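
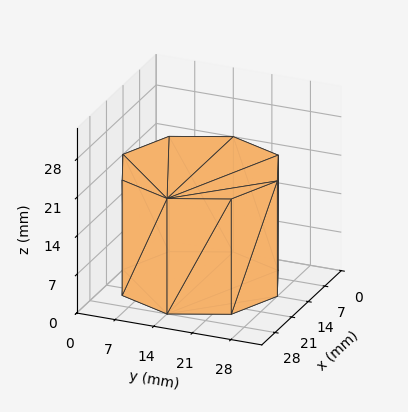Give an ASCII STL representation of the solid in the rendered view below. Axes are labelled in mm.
Reading the render: the shape is a regular 8-sided prism (a cylinder approximated with 8 flat sides), circumscribed radius ≈ 14 mm, height ≈ 21 mm (dimensions read to the nearest mm from the axis ticks). For the STL, each face is triangulated and given an outward normal.

solid part
  facet normal 0.0000 0.0000 -1.0000
    outer loop
      vertex 14.0 28.0 0.0
      vertex 23.9 23.9 0.0
      vertex 28.0 14.0 0.0
    endloop
  endfacet
  facet normal 0.0000 0.0000 -1.0000
    outer loop
      vertex 4.1 23.9 0.0
      vertex 14.0 28.0 0.0
      vertex 28.0 14.0 0.0
    endloop
  endfacet
  facet normal 0.0000 0.0000 -1.0000
    outer loop
      vertex 0.0 14.0 0.0
      vertex 4.1 23.9 0.0
      vertex 28.0 14.0 0.0
    endloop
  endfacet
  facet normal 0.0000 0.0000 -1.0000
    outer loop
      vertex 4.1 4.1 0.0
      vertex 0.0 14.0 0.0
      vertex 28.0 14.0 0.0
    endloop
  endfacet
  facet normal 0.0000 0.0000 -1.0000
    outer loop
      vertex 14.0 0.0 0.0
      vertex 4.1 4.1 0.0
      vertex 28.0 14.0 0.0
    endloop
  endfacet
  facet normal 0.0000 0.0000 -1.0000
    outer loop
      vertex 23.9 4.1 0.0
      vertex 14.0 0.0 0.0
      vertex 28.0 14.0 0.0
    endloop
  endfacet
  facet normal 0.0000 0.0000 1.0000
    outer loop
      vertex 28.0 14.0 21.0
      vertex 23.9 23.9 21.0
      vertex 14.0 28.0 21.0
    endloop
  endfacet
  facet normal 0.0000 0.0000 1.0000
    outer loop
      vertex 28.0 14.0 21.0
      vertex 14.0 28.0 21.0
      vertex 4.1 23.9 21.0
    endloop
  endfacet
  facet normal 0.0000 0.0000 1.0000
    outer loop
      vertex 28.0 14.0 21.0
      vertex 4.1 23.9 21.0
      vertex 0.0 14.0 21.0
    endloop
  endfacet
  facet normal 0.0000 0.0000 1.0000
    outer loop
      vertex 28.0 14.0 21.0
      vertex 0.0 14.0 21.0
      vertex 4.1 4.1 21.0
    endloop
  endfacet
  facet normal 0.0000 0.0000 1.0000
    outer loop
      vertex 28.0 14.0 21.0
      vertex 4.1 4.1 21.0
      vertex 14.0 0.0 21.0
    endloop
  endfacet
  facet normal 0.0000 0.0000 1.0000
    outer loop
      vertex 28.0 14.0 21.0
      vertex 14.0 0.0 21.0
      vertex 23.9 4.1 21.0
    endloop
  endfacet
  facet normal 0.9239 0.3826 0.0000
    outer loop
      vertex 28.0 14.0 0.0
      vertex 23.9 23.9 0.0
      vertex 23.9 23.9 21.0
    endloop
  endfacet
  facet normal 0.9239 0.3826 0.0000
    outer loop
      vertex 28.0 14.0 0.0
      vertex 23.9 23.9 21.0
      vertex 28.0 14.0 21.0
    endloop
  endfacet
  facet normal 0.3826 0.9239 0.0000
    outer loop
      vertex 23.9 23.9 0.0
      vertex 14.0 28.0 0.0
      vertex 14.0 28.0 21.0
    endloop
  endfacet
  facet normal 0.3826 0.9239 0.0000
    outer loop
      vertex 23.9 23.9 0.0
      vertex 14.0 28.0 21.0
      vertex 23.9 23.9 21.0
    endloop
  endfacet
  facet normal -0.3826 0.9239 0.0000
    outer loop
      vertex 14.0 28.0 0.0
      vertex 4.1 23.9 0.0
      vertex 4.1 23.9 21.0
    endloop
  endfacet
  facet normal -0.3826 0.9239 0.0000
    outer loop
      vertex 14.0 28.0 0.0
      vertex 4.1 23.9 21.0
      vertex 14.0 28.0 21.0
    endloop
  endfacet
  facet normal -0.9239 0.3826 0.0000
    outer loop
      vertex 4.1 23.9 0.0
      vertex 0.0 14.0 0.0
      vertex 0.0 14.0 21.0
    endloop
  endfacet
  facet normal -0.9239 0.3826 0.0000
    outer loop
      vertex 4.1 23.9 0.0
      vertex 0.0 14.0 21.0
      vertex 4.1 23.9 21.0
    endloop
  endfacet
  facet normal -0.9239 -0.3826 0.0000
    outer loop
      vertex 0.0 14.0 0.0
      vertex 4.1 4.1 0.0
      vertex 4.1 4.1 21.0
    endloop
  endfacet
  facet normal -0.9239 -0.3826 0.0000
    outer loop
      vertex 0.0 14.0 0.0
      vertex 4.1 4.1 21.0
      vertex 0.0 14.0 21.0
    endloop
  endfacet
  facet normal -0.3826 -0.9239 0.0000
    outer loop
      vertex 4.1 4.1 0.0
      vertex 14.0 0.0 0.0
      vertex 14.0 0.0 21.0
    endloop
  endfacet
  facet normal -0.3826 -0.9239 0.0000
    outer loop
      vertex 4.1 4.1 0.0
      vertex 14.0 0.0 21.0
      vertex 4.1 4.1 21.0
    endloop
  endfacet
  facet normal 0.3826 -0.9239 0.0000
    outer loop
      vertex 14.0 0.0 0.0
      vertex 23.9 4.1 0.0
      vertex 23.9 4.1 21.0
    endloop
  endfacet
  facet normal 0.3826 -0.9239 0.0000
    outer loop
      vertex 14.0 0.0 0.0
      vertex 23.9 4.1 21.0
      vertex 14.0 0.0 21.0
    endloop
  endfacet
  facet normal 0.9239 -0.3826 0.0000
    outer loop
      vertex 23.9 4.1 0.0
      vertex 28.0 14.0 0.0
      vertex 28.0 14.0 21.0
    endloop
  endfacet
  facet normal 0.9239 -0.3826 0.0000
    outer loop
      vertex 23.9 4.1 0.0
      vertex 28.0 14.0 21.0
      vertex 23.9 4.1 21.0
    endloop
  endfacet
endsolid part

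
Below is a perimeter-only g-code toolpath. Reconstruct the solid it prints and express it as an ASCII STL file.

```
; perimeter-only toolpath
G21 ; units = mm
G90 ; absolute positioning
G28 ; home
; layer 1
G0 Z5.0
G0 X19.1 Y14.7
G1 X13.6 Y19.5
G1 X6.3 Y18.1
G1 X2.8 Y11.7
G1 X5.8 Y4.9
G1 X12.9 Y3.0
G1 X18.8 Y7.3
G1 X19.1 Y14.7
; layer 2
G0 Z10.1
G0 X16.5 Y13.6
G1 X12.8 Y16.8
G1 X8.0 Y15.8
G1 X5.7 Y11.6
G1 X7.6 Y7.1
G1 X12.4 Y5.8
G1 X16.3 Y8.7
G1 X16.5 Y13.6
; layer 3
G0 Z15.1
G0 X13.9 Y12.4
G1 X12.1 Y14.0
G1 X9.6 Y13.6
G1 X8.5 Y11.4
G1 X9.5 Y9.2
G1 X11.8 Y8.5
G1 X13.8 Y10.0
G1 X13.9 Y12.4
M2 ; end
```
solid part
  facet normal 0.0000 0.0000 -1.0000
    outer loop
      vertex 4.6 20.4 0.0
      vertex 14.3 22.2 0.0
      vertex 21.7 15.8 0.0
    endloop
  endfacet
  facet normal 0.0000 0.0000 -1.0000
    outer loop
      vertex 0.0 11.8 0.0
      vertex 4.6 20.4 0.0
      vertex 21.7 15.8 0.0
    endloop
  endfacet
  facet normal 0.0000 0.0000 -1.0000
    outer loop
      vertex 3.9 2.8 0.0
      vertex 0.0 11.8 0.0
      vertex 21.7 15.8 0.0
    endloop
  endfacet
  facet normal 0.0000 0.0000 -1.0000
    outer loop
      vertex 13.4 0.2 0.0
      vertex 3.9 2.8 0.0
      vertex 21.7 15.8 0.0
    endloop
  endfacet
  facet normal 0.0000 0.0000 -1.0000
    outer loop
      vertex 21.3 6.0 0.0
      vertex 13.4 0.2 0.0
      vertex 21.7 15.8 0.0
    endloop
  endfacet
  facet normal 0.5839 0.6751 0.4510
    outer loop
      vertex 21.7 15.8 0.0
      vertex 14.3 22.2 0.0
      vertex 11.3 11.3 20.2
    endloop
  endfacet
  facet normal -0.1630 0.8782 0.4497
    outer loop
      vertex 14.3 22.2 0.0
      vertex 4.6 20.4 0.0
      vertex 11.3 11.3 20.2
    endloop
  endfacet
  facet normal -0.7871 0.4210 0.4507
    outer loop
      vertex 4.6 20.4 0.0
      vertex 0.0 11.8 0.0
      vertex 11.3 11.3 20.2
    endloop
  endfacet
  facet normal -0.8196 -0.3551 0.4497
    outer loop
      vertex 0.0 11.8 0.0
      vertex 3.9 2.8 0.0
      vertex 11.3 11.3 20.2
    endloop
  endfacet
  facet normal -0.2359 -0.8618 0.4491
    outer loop
      vertex 3.9 2.8 0.0
      vertex 13.4 0.2 0.0
      vertex 11.3 11.3 20.2
    endloop
  endfacet
  facet normal 0.5284 -0.7197 0.4504
    outer loop
      vertex 13.4 0.2 0.0
      vertex 21.3 6.0 0.0
      vertex 11.3 11.3 20.2
    endloop
  endfacet
  facet normal 0.8918 -0.0364 0.4510
    outer loop
      vertex 21.3 6.0 0.0
      vertex 21.7 15.8 0.0
      vertex 11.3 11.3 20.2
    endloop
  endfacet
endsolid part

The G0 Z moves step by Δz≈5.0 mm. The G1 loops shrink linearly with z, so the solid tapers from its base footprint up to z≈20.2. Closing with a flat bottom cap and the tapered top and triangulating gives 12 facets — a regular 7-sided pyramid, base circumscribed radius ≈ 11.3 mm, apex at z ≈ 20.2 mm.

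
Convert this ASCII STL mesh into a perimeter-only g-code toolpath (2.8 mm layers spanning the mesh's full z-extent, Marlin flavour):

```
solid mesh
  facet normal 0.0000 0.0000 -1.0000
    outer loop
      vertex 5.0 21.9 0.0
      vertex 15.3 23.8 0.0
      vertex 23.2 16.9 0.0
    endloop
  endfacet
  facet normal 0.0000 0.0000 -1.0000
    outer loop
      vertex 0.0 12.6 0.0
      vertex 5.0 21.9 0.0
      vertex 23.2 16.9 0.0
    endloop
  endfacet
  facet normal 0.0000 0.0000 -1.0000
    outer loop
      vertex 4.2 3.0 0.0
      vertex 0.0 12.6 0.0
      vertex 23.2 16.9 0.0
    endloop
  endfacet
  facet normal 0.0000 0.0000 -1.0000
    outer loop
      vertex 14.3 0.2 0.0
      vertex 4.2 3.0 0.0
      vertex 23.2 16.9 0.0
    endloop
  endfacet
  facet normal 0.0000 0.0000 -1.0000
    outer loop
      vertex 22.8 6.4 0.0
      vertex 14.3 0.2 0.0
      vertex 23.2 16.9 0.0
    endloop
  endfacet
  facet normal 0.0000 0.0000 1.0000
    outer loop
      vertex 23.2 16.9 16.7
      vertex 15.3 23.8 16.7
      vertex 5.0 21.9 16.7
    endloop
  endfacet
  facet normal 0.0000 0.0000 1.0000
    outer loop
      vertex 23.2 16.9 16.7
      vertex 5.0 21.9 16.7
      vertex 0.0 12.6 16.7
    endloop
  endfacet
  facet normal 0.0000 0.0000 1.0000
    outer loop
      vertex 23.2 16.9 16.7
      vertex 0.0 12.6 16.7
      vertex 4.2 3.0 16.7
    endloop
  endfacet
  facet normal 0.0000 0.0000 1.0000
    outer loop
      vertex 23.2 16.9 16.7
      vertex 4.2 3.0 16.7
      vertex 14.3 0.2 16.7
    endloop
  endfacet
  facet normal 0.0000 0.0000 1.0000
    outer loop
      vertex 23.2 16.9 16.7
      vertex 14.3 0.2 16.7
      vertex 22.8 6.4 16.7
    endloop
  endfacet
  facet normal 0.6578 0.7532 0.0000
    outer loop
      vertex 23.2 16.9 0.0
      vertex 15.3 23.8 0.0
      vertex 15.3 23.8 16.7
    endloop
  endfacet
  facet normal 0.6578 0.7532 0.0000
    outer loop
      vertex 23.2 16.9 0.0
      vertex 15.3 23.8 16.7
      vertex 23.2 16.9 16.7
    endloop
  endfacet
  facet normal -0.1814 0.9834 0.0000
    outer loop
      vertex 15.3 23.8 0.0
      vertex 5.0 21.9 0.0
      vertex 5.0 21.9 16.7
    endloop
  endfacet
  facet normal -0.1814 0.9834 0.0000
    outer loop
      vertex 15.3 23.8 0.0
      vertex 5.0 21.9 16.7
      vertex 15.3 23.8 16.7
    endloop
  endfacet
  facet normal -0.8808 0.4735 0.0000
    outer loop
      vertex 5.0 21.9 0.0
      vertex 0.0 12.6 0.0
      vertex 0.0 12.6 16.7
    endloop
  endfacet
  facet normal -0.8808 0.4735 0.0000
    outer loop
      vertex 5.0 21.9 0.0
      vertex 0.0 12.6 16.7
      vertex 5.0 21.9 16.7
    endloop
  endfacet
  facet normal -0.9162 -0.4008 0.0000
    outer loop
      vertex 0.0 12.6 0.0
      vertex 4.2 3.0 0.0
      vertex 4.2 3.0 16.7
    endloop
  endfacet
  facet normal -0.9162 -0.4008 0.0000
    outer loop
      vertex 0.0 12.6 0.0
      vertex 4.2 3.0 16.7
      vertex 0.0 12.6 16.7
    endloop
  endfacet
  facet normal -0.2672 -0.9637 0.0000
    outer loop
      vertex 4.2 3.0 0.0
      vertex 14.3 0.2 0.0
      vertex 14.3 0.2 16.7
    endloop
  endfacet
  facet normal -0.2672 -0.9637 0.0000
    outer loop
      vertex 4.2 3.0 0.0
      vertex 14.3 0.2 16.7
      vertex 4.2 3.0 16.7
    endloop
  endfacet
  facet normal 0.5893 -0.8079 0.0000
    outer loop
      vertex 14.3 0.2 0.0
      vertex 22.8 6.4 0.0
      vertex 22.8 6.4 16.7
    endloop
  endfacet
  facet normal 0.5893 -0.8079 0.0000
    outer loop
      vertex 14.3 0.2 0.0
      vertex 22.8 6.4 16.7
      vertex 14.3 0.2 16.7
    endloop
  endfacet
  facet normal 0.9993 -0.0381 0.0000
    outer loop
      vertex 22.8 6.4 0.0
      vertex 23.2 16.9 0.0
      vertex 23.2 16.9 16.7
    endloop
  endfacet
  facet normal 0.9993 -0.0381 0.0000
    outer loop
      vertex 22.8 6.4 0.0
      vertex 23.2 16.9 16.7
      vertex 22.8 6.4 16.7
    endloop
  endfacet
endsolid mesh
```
; perimeter-only toolpath
G21 ; units = mm
G90 ; absolute positioning
G28 ; home
; layer 1
G0 Z2.8
G0 X23.2 Y16.9
G1 X15.3 Y23.8
G1 X5.0 Y21.9
G1 X0.0 Y12.6
G1 X4.2 Y3.0
G1 X14.3 Y0.2
G1 X22.8 Y6.4
G1 X23.2 Y16.9
; layer 2
G0 Z5.6
G0 X23.2 Y16.9
G1 X15.3 Y23.8
G1 X5.0 Y21.9
G1 X0.0 Y12.6
G1 X4.2 Y3.0
G1 X14.3 Y0.2
G1 X22.8 Y6.4
G1 X23.2 Y16.9
; layer 3
G0 Z8.3
G0 X23.2 Y16.9
G1 X15.3 Y23.8
G1 X5.0 Y21.9
G1 X0.0 Y12.6
G1 X4.2 Y3.0
G1 X14.3 Y0.2
G1 X22.8 Y6.4
G1 X23.2 Y16.9
; layer 4
G0 Z11.1
G0 X23.2 Y16.9
G1 X15.3 Y23.8
G1 X5.0 Y21.9
G1 X0.0 Y12.6
G1 X4.2 Y3.0
G1 X14.3 Y0.2
G1 X22.8 Y6.4
G1 X23.2 Y16.9
; layer 5
G0 Z13.9
G0 X23.2 Y16.9
G1 X15.3 Y23.8
G1 X5.0 Y21.9
G1 X0.0 Y12.6
G1 X4.2 Y3.0
G1 X14.3 Y0.2
G1 X22.8 Y6.4
G1 X23.2 Y16.9
; layer 6
G0 Z16.7
G0 X23.2 Y16.9
G1 X15.3 Y23.8
G1 X5.0 Y21.9
G1 X0.0 Y12.6
G1 X4.2 Y3.0
G1 X14.3 Y0.2
G1 X22.8 Y6.4
G1 X23.2 Y16.9
M2 ; end

The solid is a regular 7-sided prism (a cylinder approximated with 7 flat sides), circumscribed radius ≈ 12.1 mm, height ≈ 16.7 mm. Slicing at Δz = 2.8 mm — 6 equal slices spanning the solid's height, so layer i sits at z = i·h/6 — gives 6 non-empty perimeters. Each is a 7-segment closed polygon; G0 lifts to the layer z and rapids to the start vertex, then G1 traces the edges.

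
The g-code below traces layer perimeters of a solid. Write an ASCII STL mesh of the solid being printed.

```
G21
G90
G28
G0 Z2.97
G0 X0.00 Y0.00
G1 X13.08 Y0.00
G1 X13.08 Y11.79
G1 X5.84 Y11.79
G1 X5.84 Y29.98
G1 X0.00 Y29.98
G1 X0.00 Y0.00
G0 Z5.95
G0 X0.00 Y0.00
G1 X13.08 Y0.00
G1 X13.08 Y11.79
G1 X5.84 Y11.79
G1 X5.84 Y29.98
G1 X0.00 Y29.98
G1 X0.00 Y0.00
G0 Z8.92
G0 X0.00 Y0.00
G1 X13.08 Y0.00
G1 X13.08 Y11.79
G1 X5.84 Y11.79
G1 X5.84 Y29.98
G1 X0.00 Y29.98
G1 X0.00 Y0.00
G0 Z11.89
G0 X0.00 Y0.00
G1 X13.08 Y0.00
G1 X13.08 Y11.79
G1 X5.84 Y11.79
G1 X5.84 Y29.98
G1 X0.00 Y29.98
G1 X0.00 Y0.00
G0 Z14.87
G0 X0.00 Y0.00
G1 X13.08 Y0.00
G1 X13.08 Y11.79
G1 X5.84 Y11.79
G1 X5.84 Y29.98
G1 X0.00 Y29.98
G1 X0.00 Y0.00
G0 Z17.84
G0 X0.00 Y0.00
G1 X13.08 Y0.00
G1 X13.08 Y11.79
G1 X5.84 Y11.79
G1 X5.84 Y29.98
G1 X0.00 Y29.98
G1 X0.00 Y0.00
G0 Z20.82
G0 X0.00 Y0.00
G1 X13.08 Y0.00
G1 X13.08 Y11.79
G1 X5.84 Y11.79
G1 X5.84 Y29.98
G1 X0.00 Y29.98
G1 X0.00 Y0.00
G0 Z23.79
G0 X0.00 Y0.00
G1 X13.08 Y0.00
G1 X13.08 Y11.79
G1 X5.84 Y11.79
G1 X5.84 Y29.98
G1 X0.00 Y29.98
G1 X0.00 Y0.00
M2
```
solid part
  facet normal 0.0000 0.0000 -1.0000
    outer loop
      vertex 13.08 11.79 0.00
      vertex 13.08 0.00 0.00
      vertex 0.00 0.00 0.00
    endloop
  endfacet
  facet normal 0.0000 0.0000 -1.0000
    outer loop
      vertex 5.84 11.79 0.00
      vertex 13.08 11.79 0.00
      vertex 0.00 0.00 0.00
    endloop
  endfacet
  facet normal 0.0000 0.0000 -1.0000
    outer loop
      vertex 5.84 29.98 0.00
      vertex 5.84 11.79 0.00
      vertex 0.00 0.00 0.00
    endloop
  endfacet
  facet normal 0.0000 0.0000 -1.0000
    outer loop
      vertex 0.00 29.98 0.00
      vertex 5.84 29.98 0.00
      vertex 0.00 0.00 0.00
    endloop
  endfacet
  facet normal 0.0000 0.0000 1.0000
    outer loop
      vertex 0.00 0.00 23.79
      vertex 13.08 0.00 23.79
      vertex 13.08 11.79 23.79
    endloop
  endfacet
  facet normal 0.0000 0.0000 1.0000
    outer loop
      vertex 0.00 0.00 23.79
      vertex 13.08 11.79 23.79
      vertex 5.84 11.79 23.79
    endloop
  endfacet
  facet normal 0.0000 0.0000 1.0000
    outer loop
      vertex 0.00 0.00 23.79
      vertex 5.84 11.79 23.79
      vertex 5.84 29.98 23.79
    endloop
  endfacet
  facet normal 0.0000 0.0000 1.0000
    outer loop
      vertex 0.00 0.00 23.79
      vertex 5.84 29.98 23.79
      vertex 0.00 29.98 23.79
    endloop
  endfacet
  facet normal 0.0000 -1.0000 0.0000
    outer loop
      vertex 0.00 0.00 0.00
      vertex 13.08 0.00 0.00
      vertex 13.08 0.00 23.79
    endloop
  endfacet
  facet normal 0.0000 -1.0000 0.0000
    outer loop
      vertex 0.00 0.00 0.00
      vertex 13.08 0.00 23.79
      vertex 0.00 0.00 23.79
    endloop
  endfacet
  facet normal 1.0000 0.0000 0.0000
    outer loop
      vertex 13.08 0.00 0.00
      vertex 13.08 11.79 0.00
      vertex 13.08 11.79 23.79
    endloop
  endfacet
  facet normal 1.0000 0.0000 0.0000
    outer loop
      vertex 13.08 0.00 0.00
      vertex 13.08 11.79 23.79
      vertex 13.08 0.00 23.79
    endloop
  endfacet
  facet normal 0.0000 1.0000 0.0000
    outer loop
      vertex 13.08 11.79 0.00
      vertex 5.84 11.79 0.00
      vertex 5.84 11.79 23.79
    endloop
  endfacet
  facet normal 0.0000 1.0000 0.0000
    outer loop
      vertex 13.08 11.79 0.00
      vertex 5.84 11.79 23.79
      vertex 13.08 11.79 23.79
    endloop
  endfacet
  facet normal 1.0000 0.0000 0.0000
    outer loop
      vertex 5.84 11.79 0.00
      vertex 5.84 29.98 0.00
      vertex 5.84 29.98 23.79
    endloop
  endfacet
  facet normal 1.0000 0.0000 0.0000
    outer loop
      vertex 5.84 11.79 0.00
      vertex 5.84 29.98 23.79
      vertex 5.84 11.79 23.79
    endloop
  endfacet
  facet normal 0.0000 1.0000 0.0000
    outer loop
      vertex 5.84 29.98 0.00
      vertex 0.00 29.98 0.00
      vertex 0.00 29.98 23.79
    endloop
  endfacet
  facet normal 0.0000 1.0000 0.0000
    outer loop
      vertex 5.84 29.98 0.00
      vertex 0.00 29.98 23.79
      vertex 5.84 29.98 23.79
    endloop
  endfacet
  facet normal -1.0000 0.0000 0.0000
    outer loop
      vertex 0.00 29.98 0.00
      vertex 0.00 0.00 0.00
      vertex 0.00 0.00 23.79
    endloop
  endfacet
  facet normal -1.0000 0.0000 0.0000
    outer loop
      vertex 0.00 29.98 0.00
      vertex 0.00 0.00 23.79
      vertex 0.00 29.98 23.79
    endloop
  endfacet
endsolid part

The G0 Z moves step by Δz≈2.97 mm. Every layer's G1 loop is the same polygon, so the solid is a straight extrusion of it from z=0 to z≈23.8. Closing with flat bottom and top caps and triangulating gives 20 facets — an L-shaped prism: outer 13.1 × 30 mm, arm thicknesses ≈ 11.8 mm (horizontal) and 5.84 mm (vertical), extruded 23.8 mm in z.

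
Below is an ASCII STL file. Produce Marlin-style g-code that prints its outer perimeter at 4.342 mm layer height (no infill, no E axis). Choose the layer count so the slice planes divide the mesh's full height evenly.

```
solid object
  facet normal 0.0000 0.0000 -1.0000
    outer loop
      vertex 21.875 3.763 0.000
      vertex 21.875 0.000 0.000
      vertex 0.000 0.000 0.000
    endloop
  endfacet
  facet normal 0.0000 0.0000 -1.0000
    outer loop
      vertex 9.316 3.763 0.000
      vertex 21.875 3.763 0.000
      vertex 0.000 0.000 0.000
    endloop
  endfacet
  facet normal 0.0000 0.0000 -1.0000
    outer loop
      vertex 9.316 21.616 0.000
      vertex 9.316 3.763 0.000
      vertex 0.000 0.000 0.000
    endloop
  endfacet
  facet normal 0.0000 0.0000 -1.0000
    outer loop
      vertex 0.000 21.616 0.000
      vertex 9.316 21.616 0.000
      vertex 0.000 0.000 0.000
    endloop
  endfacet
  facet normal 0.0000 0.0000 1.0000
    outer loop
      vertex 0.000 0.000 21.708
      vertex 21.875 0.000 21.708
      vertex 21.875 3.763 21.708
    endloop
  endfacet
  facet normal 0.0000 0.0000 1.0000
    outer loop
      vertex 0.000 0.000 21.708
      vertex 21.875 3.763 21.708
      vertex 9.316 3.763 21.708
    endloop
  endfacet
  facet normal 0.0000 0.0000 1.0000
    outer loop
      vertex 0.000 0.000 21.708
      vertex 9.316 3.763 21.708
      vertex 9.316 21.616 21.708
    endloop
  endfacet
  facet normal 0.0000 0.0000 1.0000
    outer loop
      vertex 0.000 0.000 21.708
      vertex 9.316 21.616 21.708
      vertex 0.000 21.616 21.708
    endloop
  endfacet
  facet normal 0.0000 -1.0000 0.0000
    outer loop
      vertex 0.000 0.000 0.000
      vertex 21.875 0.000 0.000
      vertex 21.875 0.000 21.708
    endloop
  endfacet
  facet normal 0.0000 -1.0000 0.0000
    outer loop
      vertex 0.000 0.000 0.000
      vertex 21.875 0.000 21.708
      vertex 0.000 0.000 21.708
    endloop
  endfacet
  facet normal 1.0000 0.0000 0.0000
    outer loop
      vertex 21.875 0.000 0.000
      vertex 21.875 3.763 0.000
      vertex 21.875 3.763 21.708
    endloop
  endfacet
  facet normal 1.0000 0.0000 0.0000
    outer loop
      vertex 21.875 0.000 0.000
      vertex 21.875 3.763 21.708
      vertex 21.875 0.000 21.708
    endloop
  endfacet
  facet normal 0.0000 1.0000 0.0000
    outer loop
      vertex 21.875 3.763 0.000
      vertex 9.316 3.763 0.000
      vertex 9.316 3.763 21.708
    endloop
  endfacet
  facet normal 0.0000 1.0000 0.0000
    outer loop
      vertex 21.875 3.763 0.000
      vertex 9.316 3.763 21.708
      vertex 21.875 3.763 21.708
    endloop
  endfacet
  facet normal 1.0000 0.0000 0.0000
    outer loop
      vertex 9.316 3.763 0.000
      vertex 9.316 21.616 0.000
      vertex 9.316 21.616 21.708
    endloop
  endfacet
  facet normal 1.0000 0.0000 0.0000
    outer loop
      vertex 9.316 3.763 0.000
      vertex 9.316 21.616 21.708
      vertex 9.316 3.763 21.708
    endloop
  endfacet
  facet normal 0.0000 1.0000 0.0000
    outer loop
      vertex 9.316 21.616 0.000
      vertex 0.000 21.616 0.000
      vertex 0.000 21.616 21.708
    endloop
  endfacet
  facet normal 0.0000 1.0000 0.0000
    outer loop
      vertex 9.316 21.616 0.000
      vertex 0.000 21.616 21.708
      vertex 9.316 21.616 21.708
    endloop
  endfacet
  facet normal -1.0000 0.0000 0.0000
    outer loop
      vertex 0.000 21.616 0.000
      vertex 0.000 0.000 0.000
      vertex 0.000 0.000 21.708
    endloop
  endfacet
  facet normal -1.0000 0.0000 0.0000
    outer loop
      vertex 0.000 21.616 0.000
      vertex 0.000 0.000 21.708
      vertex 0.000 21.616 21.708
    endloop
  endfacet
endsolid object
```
; perimeter-only toolpath
G21 ; units = mm
G90 ; absolute positioning
G28 ; home
; layer 1
G0 Z4.342
G0 X0.000 Y0.000
G1 X21.875 Y0.000
G1 X21.875 Y3.763
G1 X9.316 Y3.763
G1 X9.316 Y21.616
G1 X0.000 Y21.616
G1 X0.000 Y0.000
; layer 2
G0 Z8.683
G0 X0.000 Y0.000
G1 X21.875 Y0.000
G1 X21.875 Y3.763
G1 X9.316 Y3.763
G1 X9.316 Y21.616
G1 X0.000 Y21.616
G1 X0.000 Y0.000
; layer 3
G0 Z13.025
G0 X0.000 Y0.000
G1 X21.875 Y0.000
G1 X21.875 Y3.763
G1 X9.316 Y3.763
G1 X9.316 Y21.616
G1 X0.000 Y21.616
G1 X0.000 Y0.000
; layer 4
G0 Z17.366
G0 X0.000 Y0.000
G1 X21.875 Y0.000
G1 X21.875 Y3.763
G1 X9.316 Y3.763
G1 X9.316 Y21.616
G1 X0.000 Y21.616
G1 X0.000 Y0.000
; layer 5
G0 Z21.708
G0 X0.000 Y0.000
G1 X21.875 Y0.000
G1 X21.875 Y3.763
G1 X9.316 Y3.763
G1 X9.316 Y21.616
G1 X0.000 Y21.616
G1 X0.000 Y0.000
M2 ; end

The solid is an L-shaped prism: outer 21.9 × 21.6 mm, arm thicknesses ≈ 3.76 mm (horizontal) and 9.32 mm (vertical), extruded 21.7 mm in z. Slicing at Δz = 4.342 mm — 5 equal slices spanning the solid's height, so layer i sits at z = i·h/5 — gives 5 non-empty perimeters. Each is a 6-segment closed polygon; G0 lifts to the layer z and rapids to the start vertex, then G1 traces the edges.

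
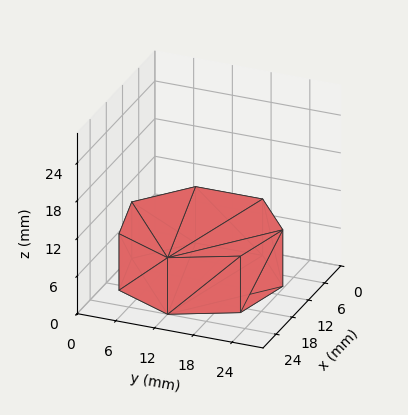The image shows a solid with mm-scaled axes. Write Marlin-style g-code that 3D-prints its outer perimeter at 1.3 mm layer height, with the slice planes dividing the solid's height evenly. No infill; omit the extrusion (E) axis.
Reading the render: the shape is a regular 7-sided prism (a cylinder approximated with 7 flat sides), circumscribed radius ≈ 12 mm, height ≈ 9 mm (dimensions read to the nearest mm from the axis ticks). For the g-code, the solid's height is divided into equal slices at the stated Δz and each level perimeter traced with G1 moves after a G0 lift.

; perimeter-only toolpath
G21 ; units = mm
G90 ; absolute positioning
G28 ; home
; layer 1
G0 Z1.3
G0 X24.0 Y12.0
G1 X19.5 Y21.4
G1 X9.3 Y23.7
G1 X1.2 Y17.2
G1 X1.2 Y6.8
G1 X9.3 Y0.3
G1 X19.5 Y2.6
G1 X24.0 Y12.0
; layer 2
G0 Z2.6
G0 X24.0 Y12.0
G1 X19.5 Y21.4
G1 X9.3 Y23.7
G1 X1.2 Y17.2
G1 X1.2 Y6.8
G1 X9.3 Y0.3
G1 X19.5 Y2.6
G1 X24.0 Y12.0
; layer 3
G0 Z3.9
G0 X24.0 Y12.0
G1 X19.5 Y21.4
G1 X9.3 Y23.7
G1 X1.2 Y17.2
G1 X1.2 Y6.8
G1 X9.3 Y0.3
G1 X19.5 Y2.6
G1 X24.0 Y12.0
; layer 4
G0 Z5.1
G0 X24.0 Y12.0
G1 X19.5 Y21.4
G1 X9.3 Y23.7
G1 X1.2 Y17.2
G1 X1.2 Y6.8
G1 X9.3 Y0.3
G1 X19.5 Y2.6
G1 X24.0 Y12.0
; layer 5
G0 Z6.4
G0 X24.0 Y12.0
G1 X19.5 Y21.4
G1 X9.3 Y23.7
G1 X1.2 Y17.2
G1 X1.2 Y6.8
G1 X9.3 Y0.3
G1 X19.5 Y2.6
G1 X24.0 Y12.0
; layer 6
G0 Z7.7
G0 X24.0 Y12.0
G1 X19.5 Y21.4
G1 X9.3 Y23.7
G1 X1.2 Y17.2
G1 X1.2 Y6.8
G1 X9.3 Y0.3
G1 X19.5 Y2.6
G1 X24.0 Y12.0
; layer 7
G0 Z9.0
G0 X24.0 Y12.0
G1 X19.5 Y21.4
G1 X9.3 Y23.7
G1 X1.2 Y17.2
G1 X1.2 Y6.8
G1 X9.3 Y0.3
G1 X19.5 Y2.6
G1 X24.0 Y12.0
M2 ; end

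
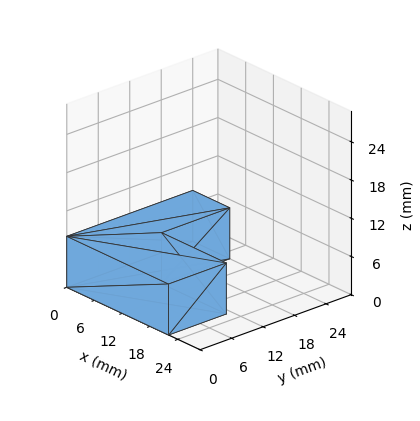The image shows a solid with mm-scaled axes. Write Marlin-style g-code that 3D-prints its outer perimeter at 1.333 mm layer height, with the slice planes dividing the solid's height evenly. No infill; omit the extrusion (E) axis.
Reading the render: the shape is an L-shaped prism: outer 22 × 24 mm, arm thicknesses ≈ 11 mm (horizontal) and 8 mm (vertical), extruded 8 mm in z (dimensions read to the nearest mm from the axis ticks). For the g-code, the solid's height is divided into equal slices at the stated Δz and each level perimeter traced with G1 moves after a G0 lift.

; perimeter-only toolpath
G21 ; units = mm
G90 ; absolute positioning
G28 ; home
; layer 1
G0 Z1.333
G0 X0.000 Y0.000
G1 X22.000 Y0.000
G1 X22.000 Y11.000
G1 X8.000 Y11.000
G1 X8.000 Y24.000
G1 X0.000 Y24.000
G1 X0.000 Y0.000
; layer 2
G0 Z2.667
G0 X0.000 Y0.000
G1 X22.000 Y0.000
G1 X22.000 Y11.000
G1 X8.000 Y11.000
G1 X8.000 Y24.000
G1 X0.000 Y24.000
G1 X0.000 Y0.000
; layer 3
G0 Z4.000
G0 X0.000 Y0.000
G1 X22.000 Y0.000
G1 X22.000 Y11.000
G1 X8.000 Y11.000
G1 X8.000 Y24.000
G1 X0.000 Y24.000
G1 X0.000 Y0.000
; layer 4
G0 Z5.333
G0 X0.000 Y0.000
G1 X22.000 Y0.000
G1 X22.000 Y11.000
G1 X8.000 Y11.000
G1 X8.000 Y24.000
G1 X0.000 Y24.000
G1 X0.000 Y0.000
; layer 5
G0 Z6.667
G0 X0.000 Y0.000
G1 X22.000 Y0.000
G1 X22.000 Y11.000
G1 X8.000 Y11.000
G1 X8.000 Y24.000
G1 X0.000 Y24.000
G1 X0.000 Y0.000
; layer 6
G0 Z8.000
G0 X0.000 Y0.000
G1 X22.000 Y0.000
G1 X22.000 Y11.000
G1 X8.000 Y11.000
G1 X8.000 Y24.000
G1 X0.000 Y24.000
G1 X0.000 Y0.000
M2 ; end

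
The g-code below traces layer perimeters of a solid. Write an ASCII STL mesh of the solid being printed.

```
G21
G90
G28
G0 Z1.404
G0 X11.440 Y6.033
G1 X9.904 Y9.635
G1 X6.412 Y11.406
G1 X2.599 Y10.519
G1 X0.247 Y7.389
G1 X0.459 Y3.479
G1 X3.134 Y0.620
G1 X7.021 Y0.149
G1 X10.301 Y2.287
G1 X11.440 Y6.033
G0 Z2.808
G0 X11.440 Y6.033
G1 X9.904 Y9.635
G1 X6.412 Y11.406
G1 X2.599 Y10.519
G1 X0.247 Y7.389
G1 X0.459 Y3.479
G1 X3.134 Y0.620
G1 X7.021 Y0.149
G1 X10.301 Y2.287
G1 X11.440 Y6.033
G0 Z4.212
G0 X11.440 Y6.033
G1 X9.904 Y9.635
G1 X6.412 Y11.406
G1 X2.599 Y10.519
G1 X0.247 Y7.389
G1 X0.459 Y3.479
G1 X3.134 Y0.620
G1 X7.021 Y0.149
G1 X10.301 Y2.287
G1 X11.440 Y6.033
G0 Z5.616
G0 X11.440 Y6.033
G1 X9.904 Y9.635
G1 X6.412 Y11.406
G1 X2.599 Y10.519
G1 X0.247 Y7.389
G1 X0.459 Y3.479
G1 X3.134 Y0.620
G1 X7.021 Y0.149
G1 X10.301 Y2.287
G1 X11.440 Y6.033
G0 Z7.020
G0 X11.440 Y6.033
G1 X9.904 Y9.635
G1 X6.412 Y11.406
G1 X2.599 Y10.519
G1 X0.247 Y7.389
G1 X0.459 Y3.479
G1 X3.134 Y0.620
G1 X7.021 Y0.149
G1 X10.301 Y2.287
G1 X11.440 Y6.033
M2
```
solid part
  facet normal 0.0000 0.0000 -1.0000
    outer loop
      vertex 6.412 11.406 0.000
      vertex 9.904 9.635 0.000
      vertex 11.440 6.033 0.000
    endloop
  endfacet
  facet normal 0.0000 0.0000 -1.0000
    outer loop
      vertex 2.599 10.519 0.000
      vertex 6.412 11.406 0.000
      vertex 11.440 6.033 0.000
    endloop
  endfacet
  facet normal 0.0000 0.0000 -1.0000
    outer loop
      vertex 0.247 7.389 0.000
      vertex 2.599 10.519 0.000
      vertex 11.440 6.033 0.000
    endloop
  endfacet
  facet normal 0.0000 0.0000 -1.0000
    outer loop
      vertex 0.459 3.479 0.000
      vertex 0.247 7.389 0.000
      vertex 11.440 6.033 0.000
    endloop
  endfacet
  facet normal 0.0000 0.0000 -1.0000
    outer loop
      vertex 3.134 0.620 0.000
      vertex 0.459 3.479 0.000
      vertex 11.440 6.033 0.000
    endloop
  endfacet
  facet normal 0.0000 0.0000 -1.0000
    outer loop
      vertex 7.021 0.149 0.000
      vertex 3.134 0.620 0.000
      vertex 11.440 6.033 0.000
    endloop
  endfacet
  facet normal 0.0000 0.0000 -1.0000
    outer loop
      vertex 10.301 2.287 0.000
      vertex 7.021 0.149 0.000
      vertex 11.440 6.033 0.000
    endloop
  endfacet
  facet normal 0.0000 0.0000 1.0000
    outer loop
      vertex 11.440 6.033 7.020
      vertex 9.904 9.635 7.020
      vertex 6.412 11.406 7.020
    endloop
  endfacet
  facet normal 0.0000 0.0000 1.0000
    outer loop
      vertex 11.440 6.033 7.020
      vertex 6.412 11.406 7.020
      vertex 2.599 10.519 7.020
    endloop
  endfacet
  facet normal 0.0000 0.0000 1.0000
    outer loop
      vertex 11.440 6.033 7.020
      vertex 2.599 10.519 7.020
      vertex 0.247 7.389 7.020
    endloop
  endfacet
  facet normal 0.0000 0.0000 1.0000
    outer loop
      vertex 11.440 6.033 7.020
      vertex 0.247 7.389 7.020
      vertex 0.459 3.479 7.020
    endloop
  endfacet
  facet normal 0.0000 0.0000 1.0000
    outer loop
      vertex 11.440 6.033 7.020
      vertex 0.459 3.479 7.020
      vertex 3.134 0.620 7.020
    endloop
  endfacet
  facet normal 0.0000 0.0000 1.0000
    outer loop
      vertex 11.440 6.033 7.020
      vertex 3.134 0.620 7.020
      vertex 7.021 0.149 7.020
    endloop
  endfacet
  facet normal 0.0000 0.0000 1.0000
    outer loop
      vertex 11.440 6.033 7.020
      vertex 7.021 0.149 7.020
      vertex 10.301 2.287 7.020
    endloop
  endfacet
  facet normal 0.9199 0.3923 0.0000
    outer loop
      vertex 11.440 6.033 0.000
      vertex 9.904 9.635 0.000
      vertex 9.904 9.635 7.020
    endloop
  endfacet
  facet normal 0.9199 0.3923 0.0000
    outer loop
      vertex 11.440 6.033 0.000
      vertex 9.904 9.635 7.020
      vertex 11.440 6.033 7.020
    endloop
  endfacet
  facet normal 0.4523 0.8919 0.0000
    outer loop
      vertex 9.904 9.635 0.000
      vertex 6.412 11.406 0.000
      vertex 6.412 11.406 7.020
    endloop
  endfacet
  facet normal 0.4523 0.8919 0.0000
    outer loop
      vertex 9.904 9.635 0.000
      vertex 6.412 11.406 7.020
      vertex 9.904 9.635 7.020
    endloop
  endfacet
  facet normal -0.2266 0.9740 0.0000
    outer loop
      vertex 6.412 11.406 0.000
      vertex 2.599 10.519 0.000
      vertex 2.599 10.519 7.020
    endloop
  endfacet
  facet normal -0.2266 0.9740 0.0000
    outer loop
      vertex 6.412 11.406 0.000
      vertex 2.599 10.519 7.020
      vertex 6.412 11.406 7.020
    endloop
  endfacet
  facet normal -0.7994 0.6007 0.0000
    outer loop
      vertex 2.599 10.519 0.000
      vertex 0.247 7.389 0.000
      vertex 0.247 7.389 7.020
    endloop
  endfacet
  facet normal -0.7994 0.6007 0.0000
    outer loop
      vertex 2.599 10.519 0.000
      vertex 0.247 7.389 7.020
      vertex 2.599 10.519 7.020
    endloop
  endfacet
  facet normal -0.9985 -0.0541 0.0000
    outer loop
      vertex 0.247 7.389 0.000
      vertex 0.459 3.479 0.000
      vertex 0.459 3.479 7.020
    endloop
  endfacet
  facet normal -0.9985 -0.0541 0.0000
    outer loop
      vertex 0.247 7.389 0.000
      vertex 0.459 3.479 7.020
      vertex 0.247 7.389 7.020
    endloop
  endfacet
  facet normal -0.7302 -0.6832 0.0000
    outer loop
      vertex 0.459 3.479 0.000
      vertex 3.134 0.620 0.000
      vertex 3.134 0.620 7.020
    endloop
  endfacet
  facet normal -0.7302 -0.6832 0.0000
    outer loop
      vertex 0.459 3.479 0.000
      vertex 3.134 0.620 7.020
      vertex 0.459 3.479 7.020
    endloop
  endfacet
  facet normal -0.1203 -0.9927 0.0000
    outer loop
      vertex 3.134 0.620 0.000
      vertex 7.021 0.149 0.000
      vertex 7.021 0.149 7.020
    endloop
  endfacet
  facet normal -0.1203 -0.9927 0.0000
    outer loop
      vertex 3.134 0.620 0.000
      vertex 7.021 0.149 7.020
      vertex 3.134 0.620 7.020
    endloop
  endfacet
  facet normal 0.5461 -0.8377 0.0000
    outer loop
      vertex 7.021 0.149 0.000
      vertex 10.301 2.287 0.000
      vertex 10.301 2.287 7.020
    endloop
  endfacet
  facet normal 0.5461 -0.8377 0.0000
    outer loop
      vertex 7.021 0.149 0.000
      vertex 10.301 2.287 7.020
      vertex 7.021 0.149 7.020
    endloop
  endfacet
  facet normal 0.9568 -0.2909 0.0000
    outer loop
      vertex 10.301 2.287 0.000
      vertex 11.440 6.033 0.000
      vertex 11.440 6.033 7.020
    endloop
  endfacet
  facet normal 0.9568 -0.2909 0.0000
    outer loop
      vertex 10.301 2.287 0.000
      vertex 11.440 6.033 7.020
      vertex 10.301 2.287 7.020
    endloop
  endfacet
endsolid part

The G0 Z moves step by Δz≈1.404 mm. Every layer's G1 loop is the same polygon, so the solid is a straight extrusion of it from z=0 to z≈7.02. Closing with flat bottom and top caps and triangulating gives 32 facets — a regular 9-sided prism (a cylinder approximated with 9 flat sides), circumscribed radius ≈ 5.72 mm, height ≈ 7.02 mm.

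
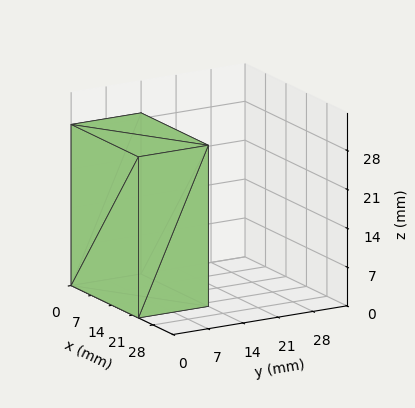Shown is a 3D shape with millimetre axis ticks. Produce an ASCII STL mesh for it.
Reading the render: the shape is a rectangular box, roughly 23 × 14 mm footprint and 29 mm tall (dimensions read to the nearest mm from the axis ticks). For the STL, each face is triangulated and given an outward normal.

solid part
  facet normal 0.0000 0.0000 -1.0000
    outer loop
      vertex 23.000 14.000 0.000
      vertex 23.000 0.000 0.000
      vertex 0.000 0.000 0.000
    endloop
  endfacet
  facet normal 0.0000 0.0000 -1.0000
    outer loop
      vertex 0.000 14.000 0.000
      vertex 23.000 14.000 0.000
      vertex 0.000 0.000 0.000
    endloop
  endfacet
  facet normal 0.0000 0.0000 1.0000
    outer loop
      vertex 0.000 0.000 29.000
      vertex 23.000 0.000 29.000
      vertex 23.000 14.000 29.000
    endloop
  endfacet
  facet normal 0.0000 0.0000 1.0000
    outer loop
      vertex 0.000 0.000 29.000
      vertex 23.000 14.000 29.000
      vertex 0.000 14.000 29.000
    endloop
  endfacet
  facet normal 0.0000 -1.0000 0.0000
    outer loop
      vertex 0.000 0.000 0.000
      vertex 23.000 0.000 0.000
      vertex 23.000 0.000 29.000
    endloop
  endfacet
  facet normal 0.0000 -1.0000 0.0000
    outer loop
      vertex 0.000 0.000 0.000
      vertex 23.000 0.000 29.000
      vertex 0.000 0.000 29.000
    endloop
  endfacet
  facet normal 0.0000 1.0000 0.0000
    outer loop
      vertex 23.000 14.000 29.000
      vertex 23.000 14.000 0.000
      vertex 0.000 14.000 0.000
    endloop
  endfacet
  facet normal 0.0000 1.0000 0.0000
    outer loop
      vertex 0.000 14.000 29.000
      vertex 23.000 14.000 29.000
      vertex 0.000 14.000 0.000
    endloop
  endfacet
  facet normal -1.0000 0.0000 0.0000
    outer loop
      vertex 0.000 14.000 29.000
      vertex 0.000 14.000 0.000
      vertex 0.000 0.000 0.000
    endloop
  endfacet
  facet normal -1.0000 0.0000 0.0000
    outer loop
      vertex 0.000 0.000 29.000
      vertex 0.000 14.000 29.000
      vertex 0.000 0.000 0.000
    endloop
  endfacet
  facet normal 1.0000 0.0000 0.0000
    outer loop
      vertex 23.000 0.000 0.000
      vertex 23.000 14.000 0.000
      vertex 23.000 14.000 29.000
    endloop
  endfacet
  facet normal 1.0000 0.0000 0.0000
    outer loop
      vertex 23.000 0.000 0.000
      vertex 23.000 14.000 29.000
      vertex 23.000 0.000 29.000
    endloop
  endfacet
endsolid part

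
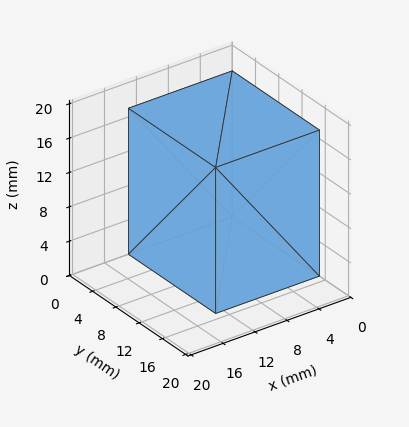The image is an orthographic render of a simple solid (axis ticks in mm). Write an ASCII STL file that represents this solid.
Reading the render: the shape is a rectangular box, roughly 13 × 15 mm footprint and 17 mm tall (dimensions read to the nearest mm from the axis ticks). For the STL, each face is triangulated and given an outward normal.

solid part
  facet normal 0.0000 0.0000 -1.0000
    outer loop
      vertex 13.0 15.0 0.0
      vertex 13.0 0.0 0.0
      vertex 0.0 0.0 0.0
    endloop
  endfacet
  facet normal 0.0000 0.0000 -1.0000
    outer loop
      vertex 0.0 15.0 0.0
      vertex 13.0 15.0 0.0
      vertex 0.0 0.0 0.0
    endloop
  endfacet
  facet normal 0.0000 0.0000 1.0000
    outer loop
      vertex 0.0 0.0 17.0
      vertex 13.0 0.0 17.0
      vertex 13.0 15.0 17.0
    endloop
  endfacet
  facet normal 0.0000 0.0000 1.0000
    outer loop
      vertex 0.0 0.0 17.0
      vertex 13.0 15.0 17.0
      vertex 0.0 15.0 17.0
    endloop
  endfacet
  facet normal 0.0000 -1.0000 0.0000
    outer loop
      vertex 0.0 0.0 0.0
      vertex 13.0 0.0 0.0
      vertex 13.0 0.0 17.0
    endloop
  endfacet
  facet normal 0.0000 -1.0000 0.0000
    outer loop
      vertex 0.0 0.0 0.0
      vertex 13.0 0.0 17.0
      vertex 0.0 0.0 17.0
    endloop
  endfacet
  facet normal 0.0000 1.0000 0.0000
    outer loop
      vertex 13.0 15.0 17.0
      vertex 13.0 15.0 0.0
      vertex 0.0 15.0 0.0
    endloop
  endfacet
  facet normal 0.0000 1.0000 0.0000
    outer loop
      vertex 0.0 15.0 17.0
      vertex 13.0 15.0 17.0
      vertex 0.0 15.0 0.0
    endloop
  endfacet
  facet normal -1.0000 0.0000 0.0000
    outer loop
      vertex 0.0 15.0 17.0
      vertex 0.0 15.0 0.0
      vertex 0.0 0.0 0.0
    endloop
  endfacet
  facet normal -1.0000 0.0000 0.0000
    outer loop
      vertex 0.0 0.0 17.0
      vertex 0.0 15.0 17.0
      vertex 0.0 0.0 0.0
    endloop
  endfacet
  facet normal 1.0000 0.0000 0.0000
    outer loop
      vertex 13.0 0.0 0.0
      vertex 13.0 15.0 0.0
      vertex 13.0 15.0 17.0
    endloop
  endfacet
  facet normal 1.0000 0.0000 0.0000
    outer loop
      vertex 13.0 0.0 0.0
      vertex 13.0 15.0 17.0
      vertex 13.0 0.0 17.0
    endloop
  endfacet
endsolid part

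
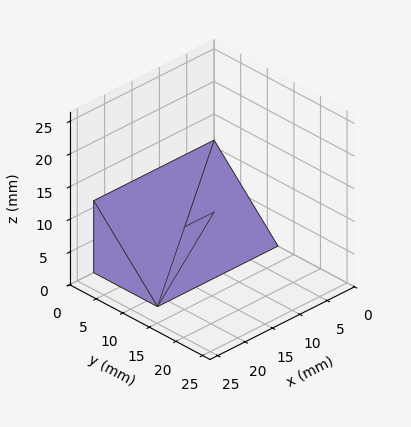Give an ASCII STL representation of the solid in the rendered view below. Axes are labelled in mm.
Reading the render: the shape is a wedge (ramp): 22 × 12 mm base, rising to 11 mm along the y=0 edge and sloping linearly to z=0 at y=12 (dimensions read to the nearest mm from the axis ticks). For the STL, each face is triangulated and given an outward normal.

solid part
  facet normal 0.0000 0.0000 -1.0000
    outer loop
      vertex 22.000 12.000 0.000
      vertex 22.000 0.000 0.000
      vertex 0.000 0.000 0.000
    endloop
  endfacet
  facet normal 0.0000 0.0000 -1.0000
    outer loop
      vertex 0.000 12.000 0.000
      vertex 22.000 12.000 0.000
      vertex 0.000 0.000 0.000
    endloop
  endfacet
  facet normal 0.0000 -1.0000 0.0000
    outer loop
      vertex 0.000 0.000 0.000
      vertex 22.000 0.000 0.000
      vertex 22.000 0.000 11.000
    endloop
  endfacet
  facet normal 0.0000 -1.0000 0.0000
    outer loop
      vertex 0.000 0.000 0.000
      vertex 22.000 0.000 11.000
      vertex 0.000 0.000 11.000
    endloop
  endfacet
  facet normal 0.0000 0.6757 0.7372
    outer loop
      vertex 0.000 0.000 11.000
      vertex 22.000 0.000 11.000
      vertex 22.000 12.000 0.000
    endloop
  endfacet
  facet normal 0.0000 0.6757 0.7372
    outer loop
      vertex 0.000 0.000 11.000
      vertex 22.000 12.000 0.000
      vertex 0.000 12.000 0.000
    endloop
  endfacet
  facet normal -1.0000 0.0000 0.0000
    outer loop
      vertex 0.000 0.000 11.000
      vertex 0.000 12.000 0.000
      vertex 0.000 0.000 0.000
    endloop
  endfacet
  facet normal 1.0000 0.0000 0.0000
    outer loop
      vertex 22.000 0.000 0.000
      vertex 22.000 12.000 0.000
      vertex 22.000 0.000 11.000
    endloop
  endfacet
endsolid part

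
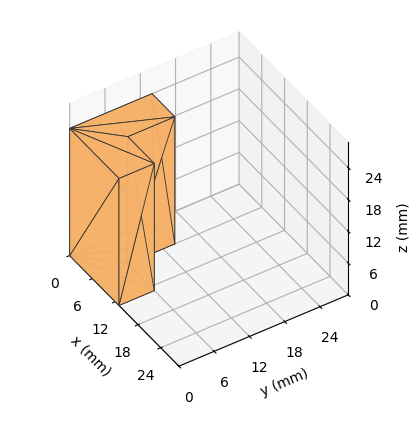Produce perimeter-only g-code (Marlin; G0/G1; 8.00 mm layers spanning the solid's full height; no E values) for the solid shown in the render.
Reading the render: the shape is an L-shaped prism: outer 13 × 14 mm, arm thicknesses ≈ 6 mm (horizontal) and 6 mm (vertical), extruded 24 mm in z (dimensions read to the nearest mm from the axis ticks). For the g-code, the solid's height is divided into equal slices at the stated Δz and each level perimeter traced with G1 moves after a G0 lift.

; perimeter-only toolpath
G21 ; units = mm
G90 ; absolute positioning
G28 ; home
; layer 1
G0 Z8.00
G0 X0.00 Y0.00
G1 X13.00 Y0.00
G1 X13.00 Y6.00
G1 X6.00 Y6.00
G1 X6.00 Y14.00
G1 X0.00 Y14.00
G1 X0.00 Y0.00
; layer 2
G0 Z16.00
G0 X0.00 Y0.00
G1 X13.00 Y0.00
G1 X13.00 Y6.00
G1 X6.00 Y6.00
G1 X6.00 Y14.00
G1 X0.00 Y14.00
G1 X0.00 Y0.00
; layer 3
G0 Z24.00
G0 X0.00 Y0.00
G1 X13.00 Y0.00
G1 X13.00 Y6.00
G1 X6.00 Y6.00
G1 X6.00 Y14.00
G1 X0.00 Y14.00
G1 X0.00 Y0.00
M2 ; end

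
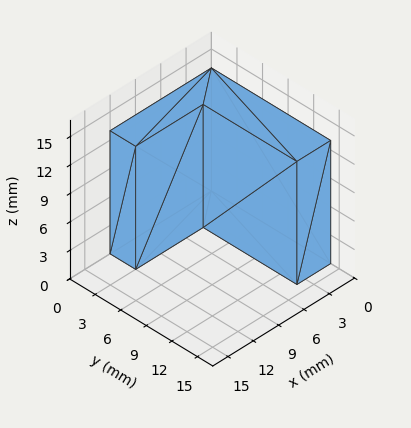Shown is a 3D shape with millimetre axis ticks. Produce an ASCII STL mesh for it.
Reading the render: the shape is an L-shaped prism: outer 12 × 14 mm, arm thicknesses ≈ 3 mm (horizontal) and 4 mm (vertical), extruded 13 mm in z (dimensions read to the nearest mm from the axis ticks). For the STL, each face is triangulated and given an outward normal.

solid part
  facet normal 0.0000 0.0000 -1.0000
    outer loop
      vertex 12.00 3.00 0.00
      vertex 12.00 0.00 0.00
      vertex 0.00 0.00 0.00
    endloop
  endfacet
  facet normal 0.0000 0.0000 -1.0000
    outer loop
      vertex 4.00 3.00 0.00
      vertex 12.00 3.00 0.00
      vertex 0.00 0.00 0.00
    endloop
  endfacet
  facet normal 0.0000 0.0000 -1.0000
    outer loop
      vertex 4.00 14.00 0.00
      vertex 4.00 3.00 0.00
      vertex 0.00 0.00 0.00
    endloop
  endfacet
  facet normal 0.0000 0.0000 -1.0000
    outer loop
      vertex 0.00 14.00 0.00
      vertex 4.00 14.00 0.00
      vertex 0.00 0.00 0.00
    endloop
  endfacet
  facet normal 0.0000 0.0000 1.0000
    outer loop
      vertex 0.00 0.00 13.00
      vertex 12.00 0.00 13.00
      vertex 12.00 3.00 13.00
    endloop
  endfacet
  facet normal 0.0000 0.0000 1.0000
    outer loop
      vertex 0.00 0.00 13.00
      vertex 12.00 3.00 13.00
      vertex 4.00 3.00 13.00
    endloop
  endfacet
  facet normal 0.0000 0.0000 1.0000
    outer loop
      vertex 0.00 0.00 13.00
      vertex 4.00 3.00 13.00
      vertex 4.00 14.00 13.00
    endloop
  endfacet
  facet normal 0.0000 0.0000 1.0000
    outer loop
      vertex 0.00 0.00 13.00
      vertex 4.00 14.00 13.00
      vertex 0.00 14.00 13.00
    endloop
  endfacet
  facet normal 0.0000 -1.0000 0.0000
    outer loop
      vertex 0.00 0.00 0.00
      vertex 12.00 0.00 0.00
      vertex 12.00 0.00 13.00
    endloop
  endfacet
  facet normal 0.0000 -1.0000 0.0000
    outer loop
      vertex 0.00 0.00 0.00
      vertex 12.00 0.00 13.00
      vertex 0.00 0.00 13.00
    endloop
  endfacet
  facet normal 1.0000 0.0000 0.0000
    outer loop
      vertex 12.00 0.00 0.00
      vertex 12.00 3.00 0.00
      vertex 12.00 3.00 13.00
    endloop
  endfacet
  facet normal 1.0000 0.0000 0.0000
    outer loop
      vertex 12.00 0.00 0.00
      vertex 12.00 3.00 13.00
      vertex 12.00 0.00 13.00
    endloop
  endfacet
  facet normal 0.0000 1.0000 0.0000
    outer loop
      vertex 12.00 3.00 0.00
      vertex 4.00 3.00 0.00
      vertex 4.00 3.00 13.00
    endloop
  endfacet
  facet normal 0.0000 1.0000 0.0000
    outer loop
      vertex 12.00 3.00 0.00
      vertex 4.00 3.00 13.00
      vertex 12.00 3.00 13.00
    endloop
  endfacet
  facet normal 1.0000 0.0000 0.0000
    outer loop
      vertex 4.00 3.00 0.00
      vertex 4.00 14.00 0.00
      vertex 4.00 14.00 13.00
    endloop
  endfacet
  facet normal 1.0000 0.0000 0.0000
    outer loop
      vertex 4.00 3.00 0.00
      vertex 4.00 14.00 13.00
      vertex 4.00 3.00 13.00
    endloop
  endfacet
  facet normal 0.0000 1.0000 0.0000
    outer loop
      vertex 4.00 14.00 0.00
      vertex 0.00 14.00 0.00
      vertex 0.00 14.00 13.00
    endloop
  endfacet
  facet normal 0.0000 1.0000 0.0000
    outer loop
      vertex 4.00 14.00 0.00
      vertex 0.00 14.00 13.00
      vertex 4.00 14.00 13.00
    endloop
  endfacet
  facet normal -1.0000 0.0000 0.0000
    outer loop
      vertex 0.00 14.00 0.00
      vertex 0.00 0.00 0.00
      vertex 0.00 0.00 13.00
    endloop
  endfacet
  facet normal -1.0000 0.0000 0.0000
    outer loop
      vertex 0.00 14.00 0.00
      vertex 0.00 0.00 13.00
      vertex 0.00 14.00 13.00
    endloop
  endfacet
endsolid part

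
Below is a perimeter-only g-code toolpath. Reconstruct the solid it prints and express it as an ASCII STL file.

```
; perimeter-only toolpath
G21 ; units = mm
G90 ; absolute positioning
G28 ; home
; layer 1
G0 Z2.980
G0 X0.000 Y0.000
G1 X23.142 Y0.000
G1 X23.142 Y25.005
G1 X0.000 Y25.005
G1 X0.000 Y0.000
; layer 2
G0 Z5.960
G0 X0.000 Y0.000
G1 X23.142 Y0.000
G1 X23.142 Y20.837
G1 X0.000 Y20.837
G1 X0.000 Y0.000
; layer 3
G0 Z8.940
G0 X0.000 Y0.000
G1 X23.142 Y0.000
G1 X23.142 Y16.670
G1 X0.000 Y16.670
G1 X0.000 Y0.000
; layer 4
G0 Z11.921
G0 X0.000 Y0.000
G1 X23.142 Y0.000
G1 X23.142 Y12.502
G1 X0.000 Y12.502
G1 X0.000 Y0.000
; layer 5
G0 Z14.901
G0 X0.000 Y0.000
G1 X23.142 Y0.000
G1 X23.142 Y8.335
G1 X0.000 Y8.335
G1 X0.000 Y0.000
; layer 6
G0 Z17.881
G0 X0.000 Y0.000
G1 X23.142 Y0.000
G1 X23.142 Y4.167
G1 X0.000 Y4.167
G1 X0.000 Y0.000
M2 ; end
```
solid part
  facet normal 0.0000 0.0000 -1.0000
    outer loop
      vertex 23.142 29.172 0.000
      vertex 23.142 0.000 0.000
      vertex 0.000 0.000 0.000
    endloop
  endfacet
  facet normal 0.0000 0.0000 -1.0000
    outer loop
      vertex 0.000 29.172 0.000
      vertex 23.142 29.172 0.000
      vertex 0.000 0.000 0.000
    endloop
  endfacet
  facet normal 0.0000 -1.0000 0.0000
    outer loop
      vertex 0.000 0.000 0.000
      vertex 23.142 0.000 0.000
      vertex 23.142 0.000 20.861
    endloop
  endfacet
  facet normal 0.0000 -1.0000 0.0000
    outer loop
      vertex 0.000 0.000 0.000
      vertex 23.142 0.000 20.861
      vertex 0.000 0.000 20.861
    endloop
  endfacet
  facet normal 0.0000 0.5817 0.8134
    outer loop
      vertex 0.000 0.000 20.861
      vertex 23.142 0.000 20.861
      vertex 23.142 29.172 0.000
    endloop
  endfacet
  facet normal 0.0000 0.5817 0.8134
    outer loop
      vertex 0.000 0.000 20.861
      vertex 23.142 29.172 0.000
      vertex 0.000 29.172 0.000
    endloop
  endfacet
  facet normal -1.0000 0.0000 0.0000
    outer loop
      vertex 0.000 0.000 20.861
      vertex 0.000 29.172 0.000
      vertex 0.000 0.000 0.000
    endloop
  endfacet
  facet normal 1.0000 0.0000 0.0000
    outer loop
      vertex 23.142 0.000 0.000
      vertex 23.142 29.172 0.000
      vertex 23.142 0.000 20.861
    endloop
  endfacet
endsolid part

The G0 Z moves step by Δz≈2.980 mm. The G1 loops shrink linearly with z, so the solid tapers from its base footprint up to z≈20.9. Closing with a flat bottom cap and the tapered top and triangulating gives 8 facets — a wedge (ramp): 23.1 × 29.2 mm base, rising to 20.9 mm along the y=0 edge and sloping linearly to z=0 at y=29.2.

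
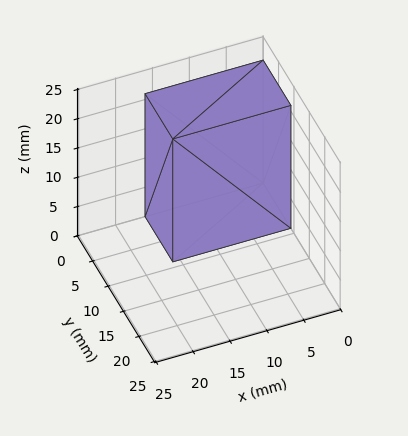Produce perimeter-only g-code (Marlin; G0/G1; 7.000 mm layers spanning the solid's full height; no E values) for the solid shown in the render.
Reading the render: the shape is a rectangular box, roughly 16 × 9 mm footprint and 21 mm tall (dimensions read to the nearest mm from the axis ticks). For the g-code, the solid's height is divided into equal slices at the stated Δz and each level perimeter traced with G1 moves after a G0 lift.

; perimeter-only toolpath
G21 ; units = mm
G90 ; absolute positioning
G28 ; home
; layer 1
G0 Z7.000
G0 X0.000 Y0.000
G1 X16.000 Y0.000
G1 X16.000 Y9.000
G1 X0.000 Y9.000
G1 X0.000 Y0.000
; layer 2
G0 Z14.000
G0 X0.000 Y0.000
G1 X16.000 Y0.000
G1 X16.000 Y9.000
G1 X0.000 Y9.000
G1 X0.000 Y0.000
; layer 3
G0 Z21.000
G0 X0.000 Y0.000
G1 X16.000 Y0.000
G1 X16.000 Y9.000
G1 X0.000 Y9.000
G1 X0.000 Y0.000
M2 ; end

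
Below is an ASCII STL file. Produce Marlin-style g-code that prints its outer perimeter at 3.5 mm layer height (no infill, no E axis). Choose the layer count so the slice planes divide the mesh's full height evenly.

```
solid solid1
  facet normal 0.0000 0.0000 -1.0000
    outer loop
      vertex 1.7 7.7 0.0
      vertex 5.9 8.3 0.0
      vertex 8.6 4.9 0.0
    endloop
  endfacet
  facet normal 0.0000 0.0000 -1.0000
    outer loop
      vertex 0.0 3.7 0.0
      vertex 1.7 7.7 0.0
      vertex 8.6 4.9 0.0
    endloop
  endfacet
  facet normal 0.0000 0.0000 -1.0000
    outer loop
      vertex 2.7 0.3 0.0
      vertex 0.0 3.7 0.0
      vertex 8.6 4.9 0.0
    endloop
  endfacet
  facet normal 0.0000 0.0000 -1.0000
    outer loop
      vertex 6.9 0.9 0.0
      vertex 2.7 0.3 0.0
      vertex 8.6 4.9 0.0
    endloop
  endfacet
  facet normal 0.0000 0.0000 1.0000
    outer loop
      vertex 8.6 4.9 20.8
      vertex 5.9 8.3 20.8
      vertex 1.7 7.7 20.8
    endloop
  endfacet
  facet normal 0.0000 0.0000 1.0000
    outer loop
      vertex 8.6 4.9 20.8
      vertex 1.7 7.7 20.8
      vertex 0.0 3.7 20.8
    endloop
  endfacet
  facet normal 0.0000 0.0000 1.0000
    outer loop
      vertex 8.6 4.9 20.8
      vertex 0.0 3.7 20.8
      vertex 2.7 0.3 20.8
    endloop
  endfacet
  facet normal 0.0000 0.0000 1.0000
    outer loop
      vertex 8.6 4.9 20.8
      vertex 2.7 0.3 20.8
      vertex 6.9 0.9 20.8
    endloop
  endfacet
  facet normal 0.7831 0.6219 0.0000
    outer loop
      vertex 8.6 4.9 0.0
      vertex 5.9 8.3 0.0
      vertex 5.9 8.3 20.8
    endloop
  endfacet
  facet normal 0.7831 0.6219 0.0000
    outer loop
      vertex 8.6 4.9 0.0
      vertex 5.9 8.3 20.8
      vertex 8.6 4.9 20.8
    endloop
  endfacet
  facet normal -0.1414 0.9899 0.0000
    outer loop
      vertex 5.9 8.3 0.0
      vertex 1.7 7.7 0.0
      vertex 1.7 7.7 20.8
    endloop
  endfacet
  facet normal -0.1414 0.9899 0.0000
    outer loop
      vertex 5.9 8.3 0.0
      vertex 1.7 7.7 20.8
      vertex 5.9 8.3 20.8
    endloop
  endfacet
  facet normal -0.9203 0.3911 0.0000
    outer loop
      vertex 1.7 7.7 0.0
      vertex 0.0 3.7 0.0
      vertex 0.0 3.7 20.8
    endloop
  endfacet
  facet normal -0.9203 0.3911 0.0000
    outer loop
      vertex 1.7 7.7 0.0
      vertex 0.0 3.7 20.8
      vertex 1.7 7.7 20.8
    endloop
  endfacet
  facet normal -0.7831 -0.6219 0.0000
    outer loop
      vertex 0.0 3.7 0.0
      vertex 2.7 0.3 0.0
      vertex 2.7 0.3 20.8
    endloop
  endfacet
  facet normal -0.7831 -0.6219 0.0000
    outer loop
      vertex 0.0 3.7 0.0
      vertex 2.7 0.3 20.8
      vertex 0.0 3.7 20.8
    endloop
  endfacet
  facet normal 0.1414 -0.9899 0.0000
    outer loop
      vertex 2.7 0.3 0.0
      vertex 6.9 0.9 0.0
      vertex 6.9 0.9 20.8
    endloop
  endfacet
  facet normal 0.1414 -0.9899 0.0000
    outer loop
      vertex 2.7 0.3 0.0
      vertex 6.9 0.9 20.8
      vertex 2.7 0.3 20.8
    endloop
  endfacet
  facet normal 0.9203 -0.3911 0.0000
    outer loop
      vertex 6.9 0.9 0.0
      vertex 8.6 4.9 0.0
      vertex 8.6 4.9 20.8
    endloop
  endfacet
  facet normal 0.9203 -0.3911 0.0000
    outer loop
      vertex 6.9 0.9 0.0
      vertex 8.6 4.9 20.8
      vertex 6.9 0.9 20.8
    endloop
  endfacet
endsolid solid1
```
; perimeter-only toolpath
G21 ; units = mm
G90 ; absolute positioning
G28 ; home
; layer 1
G0 Z3.5
G0 X8.6 Y4.9
G1 X5.9 Y8.3
G1 X1.7 Y7.7
G1 X0.0 Y3.7
G1 X2.7 Y0.3
G1 X6.9 Y0.9
G1 X8.6 Y4.9
; layer 2
G0 Z6.9
G0 X8.6 Y4.9
G1 X5.9 Y8.3
G1 X1.7 Y7.7
G1 X0.0 Y3.7
G1 X2.7 Y0.3
G1 X6.9 Y0.9
G1 X8.6 Y4.9
; layer 3
G0 Z10.4
G0 X8.6 Y4.9
G1 X5.9 Y8.3
G1 X1.7 Y7.7
G1 X0.0 Y3.7
G1 X2.7 Y0.3
G1 X6.9 Y0.9
G1 X8.6 Y4.9
; layer 4
G0 Z13.9
G0 X8.6 Y4.9
G1 X5.9 Y8.3
G1 X1.7 Y7.7
G1 X0.0 Y3.7
G1 X2.7 Y0.3
G1 X6.9 Y0.9
G1 X8.6 Y4.9
; layer 5
G0 Z17.3
G0 X8.6 Y4.9
G1 X5.9 Y8.3
G1 X1.7 Y7.7
G1 X0.0 Y3.7
G1 X2.7 Y0.3
G1 X6.9 Y0.9
G1 X8.6 Y4.9
; layer 6
G0 Z20.8
G0 X8.6 Y4.9
G1 X5.9 Y8.3
G1 X1.7 Y7.7
G1 X0.0 Y3.7
G1 X2.7 Y0.3
G1 X6.9 Y0.9
G1 X8.6 Y4.9
M2 ; end

The solid is a regular 6-sided prism (a cylinder approximated with 6 flat sides), circumscribed radius ≈ 4.3 mm, height ≈ 20.8 mm. Slicing at Δz = 3.5 mm — 6 equal slices spanning the solid's height, so layer i sits at z = i·h/6 — gives 6 non-empty perimeters. Each is a 6-segment closed polygon; G0 lifts to the layer z and rapids to the start vertex, then G1 traces the edges.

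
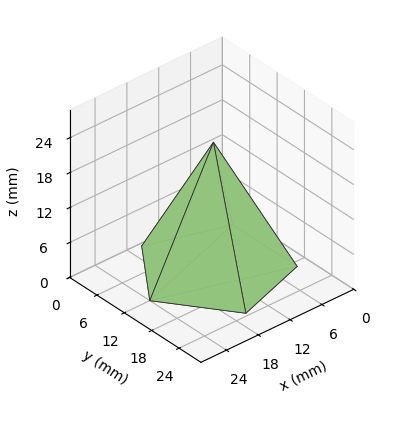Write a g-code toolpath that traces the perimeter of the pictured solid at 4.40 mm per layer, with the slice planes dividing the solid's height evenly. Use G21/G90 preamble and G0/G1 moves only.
Reading the render: the shape is a regular 5-sided pyramid, base circumscribed radius ≈ 12 mm, apex at z ≈ 22 mm (dimensions read to the nearest mm from the axis ticks). For the g-code, the solid's height is divided into equal slices at the stated Δz and each level perimeter traced with G1 moves after a G0 lift.

; perimeter-only toolpath
G21 ; units = mm
G90 ; absolute positioning
G28 ; home
; layer 1
G0 Z4.40
G0 X21.60 Y12.00
G1 X14.97 Y21.13
G1 X4.23 Y17.64
G1 X4.23 Y6.36
G1 X14.97 Y2.87
G1 X21.60 Y12.00
; layer 2
G0 Z8.80
G0 X19.20 Y12.00
G1 X14.23 Y18.85
G1 X6.17 Y16.23
G1 X6.17 Y7.77
G1 X14.23 Y5.15
G1 X19.20 Y12.00
; layer 3
G0 Z13.20
G0 X16.80 Y12.00
G1 X13.48 Y16.56
G1 X8.12 Y14.82
G1 X8.12 Y9.18
G1 X13.48 Y7.44
G1 X16.80 Y12.00
; layer 4
G0 Z17.60
G0 X14.40 Y12.00
G1 X12.74 Y14.28
G1 X10.06 Y13.41
G1 X10.06 Y10.59
G1 X12.74 Y9.72
G1 X14.40 Y12.00
M2 ; end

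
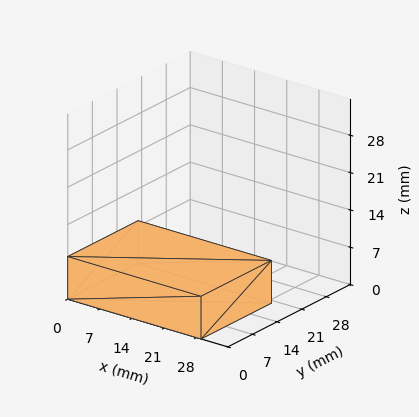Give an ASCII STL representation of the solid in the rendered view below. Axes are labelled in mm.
Reading the render: the shape is a rectangular box, roughly 29 × 20 mm footprint and 8 mm tall (dimensions read to the nearest mm from the axis ticks). For the STL, each face is triangulated and given an outward normal.

solid part
  facet normal 0.0000 0.0000 -1.0000
    outer loop
      vertex 29.0 20.0 0.0
      vertex 29.0 0.0 0.0
      vertex 0.0 0.0 0.0
    endloop
  endfacet
  facet normal 0.0000 0.0000 -1.0000
    outer loop
      vertex 0.0 20.0 0.0
      vertex 29.0 20.0 0.0
      vertex 0.0 0.0 0.0
    endloop
  endfacet
  facet normal 0.0000 0.0000 1.0000
    outer loop
      vertex 0.0 0.0 8.0
      vertex 29.0 0.0 8.0
      vertex 29.0 20.0 8.0
    endloop
  endfacet
  facet normal 0.0000 0.0000 1.0000
    outer loop
      vertex 0.0 0.0 8.0
      vertex 29.0 20.0 8.0
      vertex 0.0 20.0 8.0
    endloop
  endfacet
  facet normal 0.0000 -1.0000 0.0000
    outer loop
      vertex 0.0 0.0 0.0
      vertex 29.0 0.0 0.0
      vertex 29.0 0.0 8.0
    endloop
  endfacet
  facet normal 0.0000 -1.0000 0.0000
    outer loop
      vertex 0.0 0.0 0.0
      vertex 29.0 0.0 8.0
      vertex 0.0 0.0 8.0
    endloop
  endfacet
  facet normal 0.0000 1.0000 0.0000
    outer loop
      vertex 29.0 20.0 8.0
      vertex 29.0 20.0 0.0
      vertex 0.0 20.0 0.0
    endloop
  endfacet
  facet normal 0.0000 1.0000 0.0000
    outer loop
      vertex 0.0 20.0 8.0
      vertex 29.0 20.0 8.0
      vertex 0.0 20.0 0.0
    endloop
  endfacet
  facet normal -1.0000 0.0000 0.0000
    outer loop
      vertex 0.0 20.0 8.0
      vertex 0.0 20.0 0.0
      vertex 0.0 0.0 0.0
    endloop
  endfacet
  facet normal -1.0000 0.0000 0.0000
    outer loop
      vertex 0.0 0.0 8.0
      vertex 0.0 20.0 8.0
      vertex 0.0 0.0 0.0
    endloop
  endfacet
  facet normal 1.0000 0.0000 0.0000
    outer loop
      vertex 29.0 0.0 0.0
      vertex 29.0 20.0 0.0
      vertex 29.0 20.0 8.0
    endloop
  endfacet
  facet normal 1.0000 0.0000 0.0000
    outer loop
      vertex 29.0 0.0 0.0
      vertex 29.0 20.0 8.0
      vertex 29.0 0.0 8.0
    endloop
  endfacet
endsolid part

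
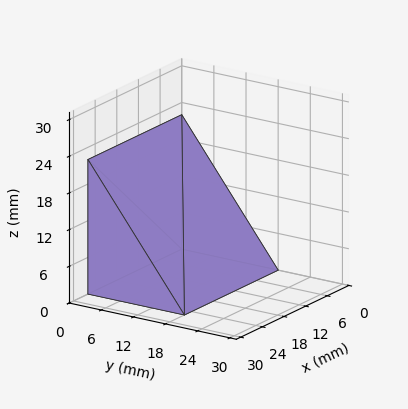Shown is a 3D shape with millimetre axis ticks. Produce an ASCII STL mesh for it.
Reading the render: the shape is a wedge (ramp): 26 × 18 mm base, rising to 22 mm along the y=0 edge and sloping linearly to z=0 at y=18 (dimensions read to the nearest mm from the axis ticks). For the STL, each face is triangulated and given an outward normal.

solid part
  facet normal 0.0000 0.0000 -1.0000
    outer loop
      vertex 26.000 18.000 0.000
      vertex 26.000 0.000 0.000
      vertex 0.000 0.000 0.000
    endloop
  endfacet
  facet normal 0.0000 0.0000 -1.0000
    outer loop
      vertex 0.000 18.000 0.000
      vertex 26.000 18.000 0.000
      vertex 0.000 0.000 0.000
    endloop
  endfacet
  facet normal 0.0000 -1.0000 0.0000
    outer loop
      vertex 0.000 0.000 0.000
      vertex 26.000 0.000 0.000
      vertex 26.000 0.000 22.000
    endloop
  endfacet
  facet normal 0.0000 -1.0000 0.0000
    outer loop
      vertex 0.000 0.000 0.000
      vertex 26.000 0.000 22.000
      vertex 0.000 0.000 22.000
    endloop
  endfacet
  facet normal 0.0000 0.7740 0.6332
    outer loop
      vertex 0.000 0.000 22.000
      vertex 26.000 0.000 22.000
      vertex 26.000 18.000 0.000
    endloop
  endfacet
  facet normal 0.0000 0.7740 0.6332
    outer loop
      vertex 0.000 0.000 22.000
      vertex 26.000 18.000 0.000
      vertex 0.000 18.000 0.000
    endloop
  endfacet
  facet normal -1.0000 0.0000 0.0000
    outer loop
      vertex 0.000 0.000 22.000
      vertex 0.000 18.000 0.000
      vertex 0.000 0.000 0.000
    endloop
  endfacet
  facet normal 1.0000 0.0000 0.0000
    outer loop
      vertex 26.000 0.000 0.000
      vertex 26.000 18.000 0.000
      vertex 26.000 0.000 22.000
    endloop
  endfacet
endsolid part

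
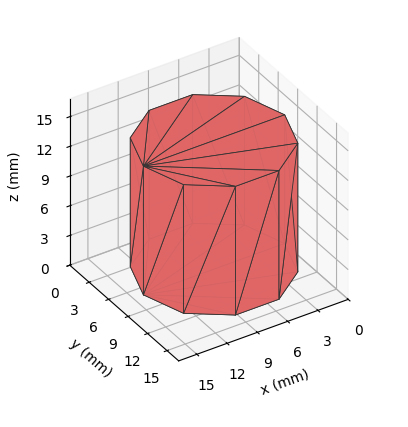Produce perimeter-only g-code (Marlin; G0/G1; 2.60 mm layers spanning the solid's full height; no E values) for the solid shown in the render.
Reading the render: the shape is a regular 10-sided prism (a cylinder approximated with 10 flat sides), circumscribed radius ≈ 7 mm, height ≈ 13 mm (dimensions read to the nearest mm from the axis ticks). For the g-code, the solid's height is divided into equal slices at the stated Δz and each level perimeter traced with G1 moves after a G0 lift.

; perimeter-only toolpath
G21 ; units = mm
G90 ; absolute positioning
G28 ; home
; layer 1
G0 Z2.60
G0 X14.00 Y7.00
G1 X12.66 Y11.11
G1 X9.16 Y13.66
G1 X4.84 Y13.66
G1 X1.34 Y11.11
G1 X0.00 Y7.00
G1 X1.34 Y2.89
G1 X4.84 Y0.34
G1 X9.16 Y0.34
G1 X12.66 Y2.89
G1 X14.00 Y7.00
; layer 2
G0 Z5.20
G0 X14.00 Y7.00
G1 X12.66 Y11.11
G1 X9.16 Y13.66
G1 X4.84 Y13.66
G1 X1.34 Y11.11
G1 X0.00 Y7.00
G1 X1.34 Y2.89
G1 X4.84 Y0.34
G1 X9.16 Y0.34
G1 X12.66 Y2.89
G1 X14.00 Y7.00
; layer 3
G0 Z7.80
G0 X14.00 Y7.00
G1 X12.66 Y11.11
G1 X9.16 Y13.66
G1 X4.84 Y13.66
G1 X1.34 Y11.11
G1 X0.00 Y7.00
G1 X1.34 Y2.89
G1 X4.84 Y0.34
G1 X9.16 Y0.34
G1 X12.66 Y2.89
G1 X14.00 Y7.00
; layer 4
G0 Z10.40
G0 X14.00 Y7.00
G1 X12.66 Y11.11
G1 X9.16 Y13.66
G1 X4.84 Y13.66
G1 X1.34 Y11.11
G1 X0.00 Y7.00
G1 X1.34 Y2.89
G1 X4.84 Y0.34
G1 X9.16 Y0.34
G1 X12.66 Y2.89
G1 X14.00 Y7.00
; layer 5
G0 Z13.00
G0 X14.00 Y7.00
G1 X12.66 Y11.11
G1 X9.16 Y13.66
G1 X4.84 Y13.66
G1 X1.34 Y11.11
G1 X0.00 Y7.00
G1 X1.34 Y2.89
G1 X4.84 Y0.34
G1 X9.16 Y0.34
G1 X12.66 Y2.89
G1 X14.00 Y7.00
M2 ; end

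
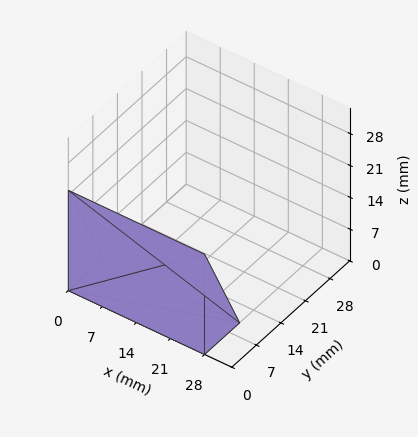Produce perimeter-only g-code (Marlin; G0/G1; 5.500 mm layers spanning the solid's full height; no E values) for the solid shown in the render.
Reading the render: the shape is a wedge (ramp): 28 × 10 mm base, rising to 22 mm along the y=0 edge and sloping linearly to z=0 at y=10 (dimensions read to the nearest mm from the axis ticks). For the g-code, the solid's height is divided into equal slices at the stated Δz and each level perimeter traced with G1 moves after a G0 lift.

; perimeter-only toolpath
G21 ; units = mm
G90 ; absolute positioning
G28 ; home
; layer 1
G0 Z5.500
G0 X0.000 Y0.000
G1 X28.000 Y0.000
G1 X28.000 Y7.500
G1 X0.000 Y7.500
G1 X0.000 Y0.000
; layer 2
G0 Z11.000
G0 X0.000 Y0.000
G1 X28.000 Y0.000
G1 X28.000 Y5.000
G1 X0.000 Y5.000
G1 X0.000 Y0.000
; layer 3
G0 Z16.500
G0 X0.000 Y0.000
G1 X28.000 Y0.000
G1 X28.000 Y2.500
G1 X0.000 Y2.500
G1 X0.000 Y0.000
M2 ; end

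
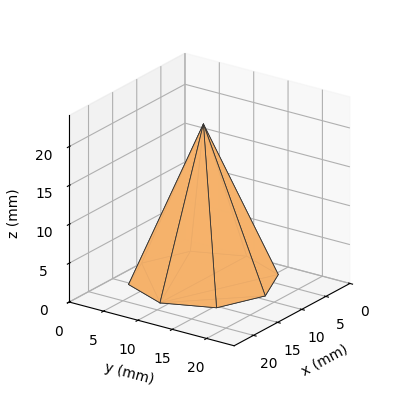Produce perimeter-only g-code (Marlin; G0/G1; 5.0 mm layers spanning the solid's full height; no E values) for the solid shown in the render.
Reading the render: the shape is a regular 8-sided pyramid, base circumscribed radius ≈ 9 mm, apex at z ≈ 20 mm (dimensions read to the nearest mm from the axis ticks). For the g-code, the solid's height is divided into equal slices at the stated Δz and each level perimeter traced with G1 moves after a G0 lift.

; perimeter-only toolpath
G21 ; units = mm
G90 ; absolute positioning
G28 ; home
; layer 1
G0 Z5.0
G0 X15.8 Y9.0
G1 X13.8 Y13.8
G1 X9.0 Y15.8
G1 X4.2 Y13.8
G1 X2.2 Y9.0
G1 X4.2 Y4.2
G1 X9.0 Y2.2
G1 X13.8 Y4.2
G1 X15.8 Y9.0
; layer 2
G0 Z10.0
G0 X13.5 Y9.0
G1 X12.2 Y12.2
G1 X9.0 Y13.5
G1 X5.8 Y12.2
G1 X4.5 Y9.0
G1 X5.8 Y5.8
G1 X9.0 Y4.5
G1 X12.2 Y5.8
G1 X13.5 Y9.0
; layer 3
G0 Z15.0
G0 X11.2 Y9.0
G1 X10.6 Y10.6
G1 X9.0 Y11.2
G1 X7.4 Y10.6
G1 X6.8 Y9.0
G1 X7.4 Y7.4
G1 X9.0 Y6.8
G1 X10.6 Y7.4
G1 X11.2 Y9.0
M2 ; end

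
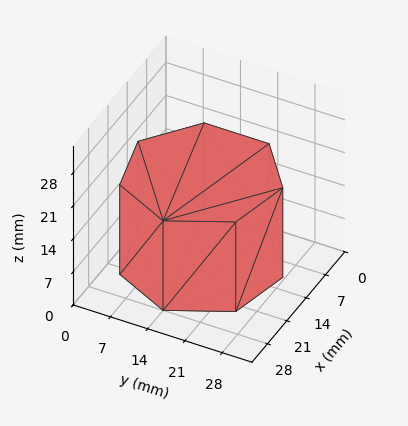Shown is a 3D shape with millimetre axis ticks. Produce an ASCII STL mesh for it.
Reading the render: the shape is a regular 7-sided prism (a cylinder approximated with 7 flat sides), circumscribed radius ≈ 14 mm, height ≈ 19 mm (dimensions read to the nearest mm from the axis ticks). For the STL, each face is triangulated and given an outward normal.

solid part
  facet normal 0.0000 0.0000 -1.0000
    outer loop
      vertex 10.9 27.6 0.0
      vertex 22.7 24.9 0.0
      vertex 28.0 14.0 0.0
    endloop
  endfacet
  facet normal 0.0000 0.0000 -1.0000
    outer loop
      vertex 1.4 20.1 0.0
      vertex 10.9 27.6 0.0
      vertex 28.0 14.0 0.0
    endloop
  endfacet
  facet normal 0.0000 0.0000 -1.0000
    outer loop
      vertex 1.4 7.9 0.0
      vertex 1.4 20.1 0.0
      vertex 28.0 14.0 0.0
    endloop
  endfacet
  facet normal 0.0000 0.0000 -1.0000
    outer loop
      vertex 10.9 0.4 0.0
      vertex 1.4 7.9 0.0
      vertex 28.0 14.0 0.0
    endloop
  endfacet
  facet normal 0.0000 0.0000 -1.0000
    outer loop
      vertex 22.7 3.1 0.0
      vertex 10.9 0.4 0.0
      vertex 28.0 14.0 0.0
    endloop
  endfacet
  facet normal 0.0000 0.0000 1.0000
    outer loop
      vertex 28.0 14.0 19.0
      vertex 22.7 24.9 19.0
      vertex 10.9 27.6 19.0
    endloop
  endfacet
  facet normal 0.0000 0.0000 1.0000
    outer loop
      vertex 28.0 14.0 19.0
      vertex 10.9 27.6 19.0
      vertex 1.4 20.1 19.0
    endloop
  endfacet
  facet normal 0.0000 0.0000 1.0000
    outer loop
      vertex 28.0 14.0 19.0
      vertex 1.4 20.1 19.0
      vertex 1.4 7.9 19.0
    endloop
  endfacet
  facet normal 0.0000 0.0000 1.0000
    outer loop
      vertex 28.0 14.0 19.0
      vertex 1.4 7.9 19.0
      vertex 10.9 0.4 19.0
    endloop
  endfacet
  facet normal 0.0000 0.0000 1.0000
    outer loop
      vertex 28.0 14.0 19.0
      vertex 10.9 0.4 19.0
      vertex 22.7 3.1 19.0
    endloop
  endfacet
  facet normal 0.8993 0.4373 0.0000
    outer loop
      vertex 28.0 14.0 0.0
      vertex 22.7 24.9 0.0
      vertex 22.7 24.9 19.0
    endloop
  endfacet
  facet normal 0.8993 0.4373 0.0000
    outer loop
      vertex 28.0 14.0 0.0
      vertex 22.7 24.9 19.0
      vertex 28.0 14.0 19.0
    endloop
  endfacet
  facet normal 0.2230 0.9748 0.0000
    outer loop
      vertex 22.7 24.9 0.0
      vertex 10.9 27.6 0.0
      vertex 10.9 27.6 19.0
    endloop
  endfacet
  facet normal 0.2230 0.9748 0.0000
    outer loop
      vertex 22.7 24.9 0.0
      vertex 10.9 27.6 19.0
      vertex 22.7 24.9 19.0
    endloop
  endfacet
  facet normal -0.6196 0.7849 0.0000
    outer loop
      vertex 10.9 27.6 0.0
      vertex 1.4 20.1 0.0
      vertex 1.4 20.1 19.0
    endloop
  endfacet
  facet normal -0.6196 0.7849 0.0000
    outer loop
      vertex 10.9 27.6 0.0
      vertex 1.4 20.1 19.0
      vertex 10.9 27.6 19.0
    endloop
  endfacet
  facet normal -1.0000 0.0000 0.0000
    outer loop
      vertex 1.4 20.1 0.0
      vertex 1.4 7.9 0.0
      vertex 1.4 7.9 19.0
    endloop
  endfacet
  facet normal -1.0000 0.0000 0.0000
    outer loop
      vertex 1.4 20.1 0.0
      vertex 1.4 7.9 19.0
      vertex 1.4 20.1 19.0
    endloop
  endfacet
  facet normal -0.6196 -0.7849 0.0000
    outer loop
      vertex 1.4 7.9 0.0
      vertex 10.9 0.4 0.0
      vertex 10.9 0.4 19.0
    endloop
  endfacet
  facet normal -0.6196 -0.7849 0.0000
    outer loop
      vertex 1.4 7.9 0.0
      vertex 10.9 0.4 19.0
      vertex 1.4 7.9 19.0
    endloop
  endfacet
  facet normal 0.2230 -0.9748 0.0000
    outer loop
      vertex 10.9 0.4 0.0
      vertex 22.7 3.1 0.0
      vertex 22.7 3.1 19.0
    endloop
  endfacet
  facet normal 0.2230 -0.9748 0.0000
    outer loop
      vertex 10.9 0.4 0.0
      vertex 22.7 3.1 19.0
      vertex 10.9 0.4 19.0
    endloop
  endfacet
  facet normal 0.8993 -0.4373 0.0000
    outer loop
      vertex 22.7 3.1 0.0
      vertex 28.0 14.0 0.0
      vertex 28.0 14.0 19.0
    endloop
  endfacet
  facet normal 0.8993 -0.4373 0.0000
    outer loop
      vertex 22.7 3.1 0.0
      vertex 28.0 14.0 19.0
      vertex 22.7 3.1 19.0
    endloop
  endfacet
endsolid part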